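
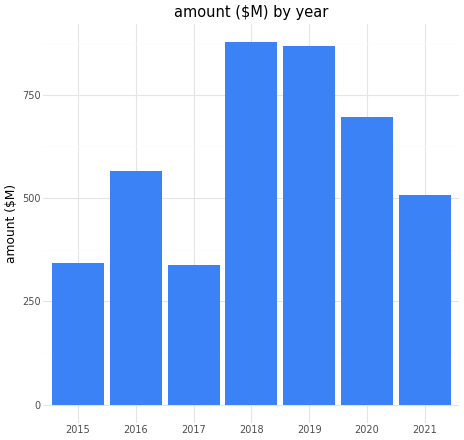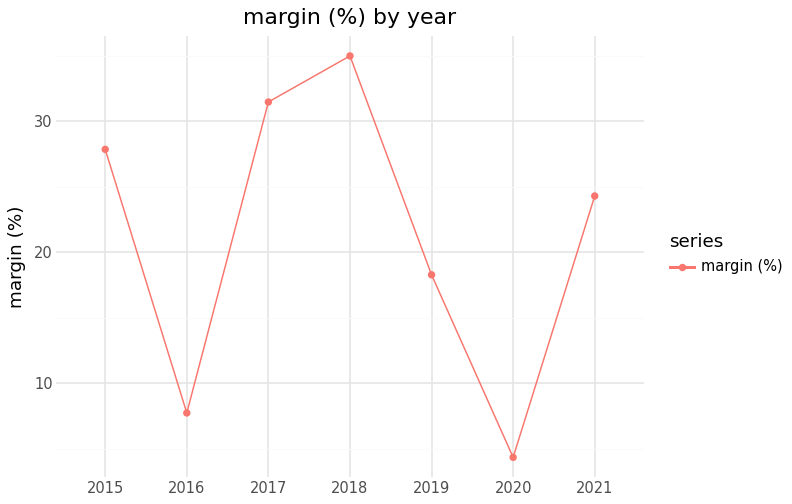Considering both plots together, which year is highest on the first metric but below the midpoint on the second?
Chart 2 median margin (%) ≈ 25; below-median years: 2016, 2019, 2020. Among those, 2019 has the highest amount ($M) (≈ 900).

2019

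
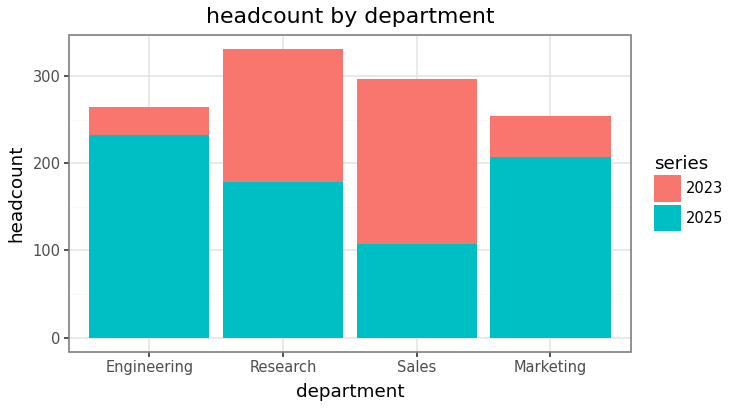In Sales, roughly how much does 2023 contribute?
≈ 200

2023 top ≈ 300, bottom ≈ 100; segment ≈ 200.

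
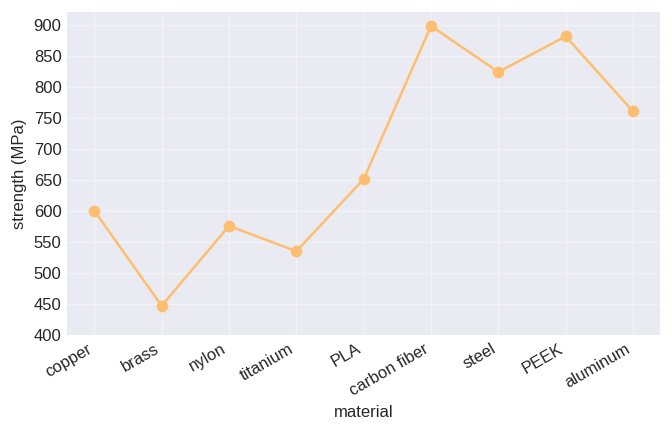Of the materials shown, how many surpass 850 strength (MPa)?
Above 850: carbon fiber, PEEK.

2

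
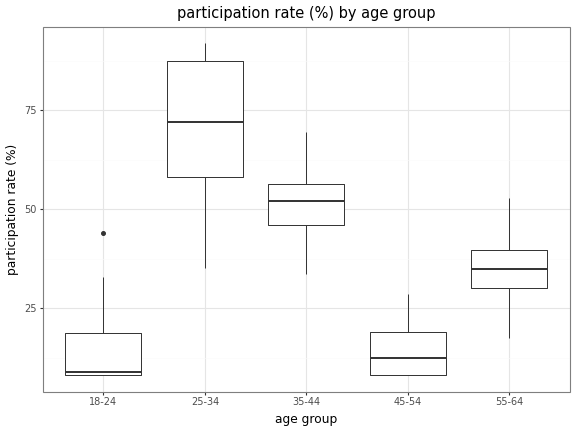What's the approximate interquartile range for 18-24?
Q3 ≈ 20, Q1 ≈ 10; IQR ≈ 10.

≈ 10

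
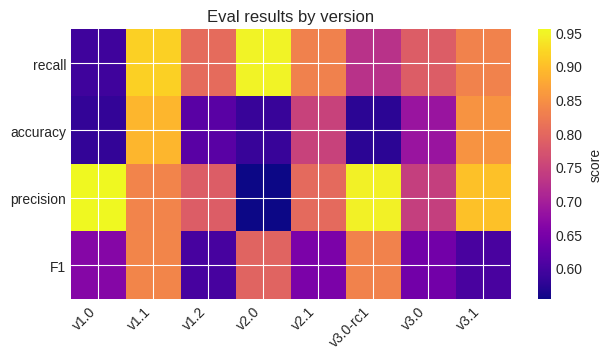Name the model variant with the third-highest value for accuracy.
Top 4 for accuracy: v1.1 ≈ 0.90, v3.1 ≈ 0.85, v2.1 ≈ 0.75, v3.0 ≈ 0.70.

v2.1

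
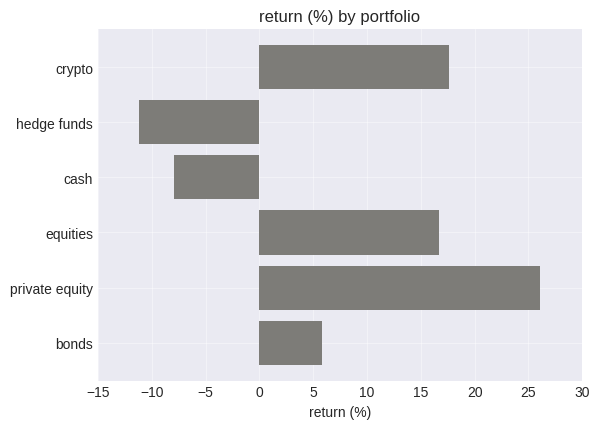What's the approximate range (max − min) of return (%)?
≈ 35

Max private equity ≈ 25, min hedge funds ≈ -10; range ≈ 35.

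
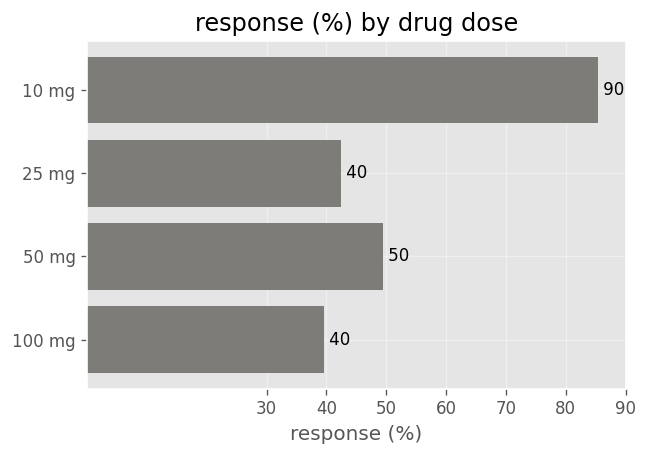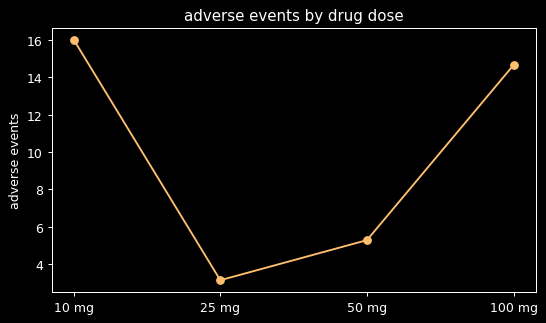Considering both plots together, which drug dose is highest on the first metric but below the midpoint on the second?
50 mg

Chart 2 median adverse events ≈ 10; below-median drug doses: 25 mg, 50 mg. Among those, 50 mg has the highest response (%) (≈ 50).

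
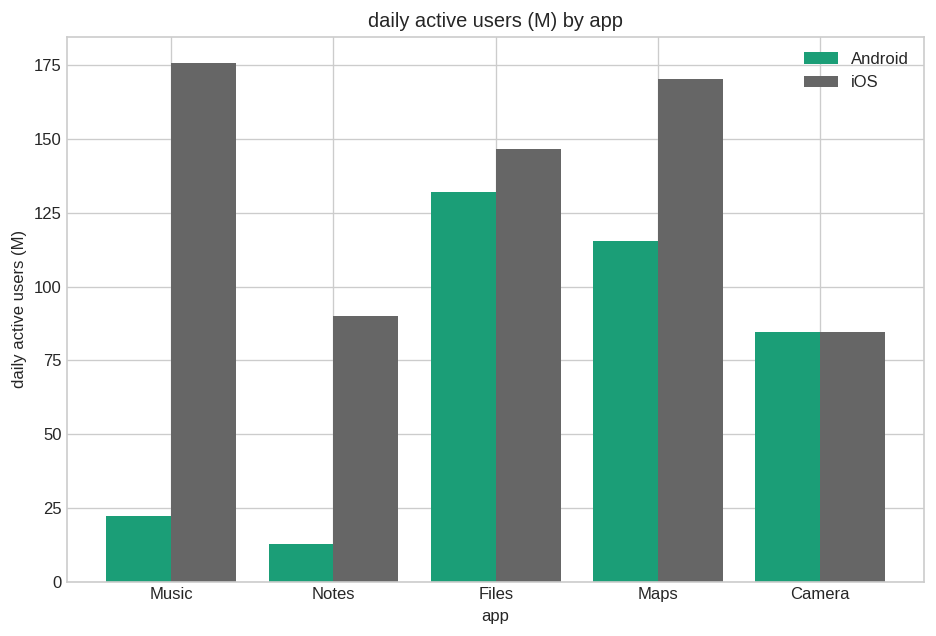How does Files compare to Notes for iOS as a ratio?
≈ 1.4×

Files ≈ 140, Notes ≈ 100; 140/100 ≈ 1.4.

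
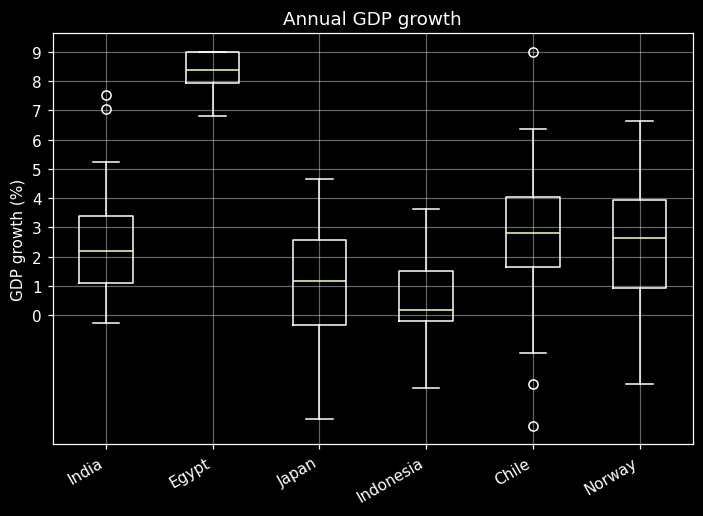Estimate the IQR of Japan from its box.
Q3 ≈ 3, Q1 ≈ 0; IQR ≈ 3.

≈ 3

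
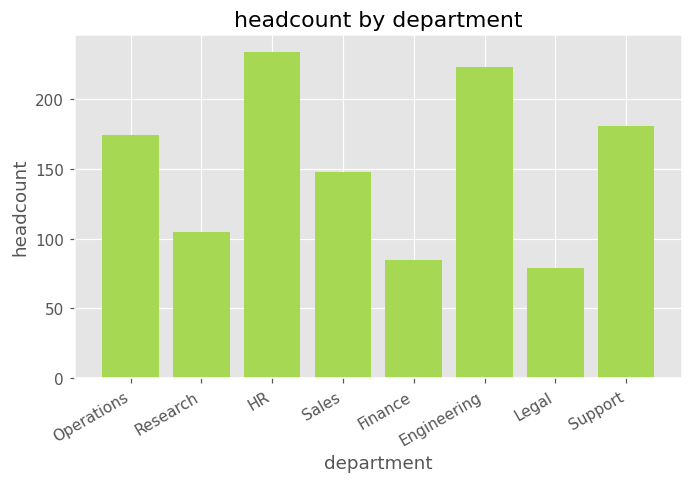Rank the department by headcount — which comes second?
Engineering

Top 3: HR ≈ 240, Engineering ≈ 220, Support ≈ 180.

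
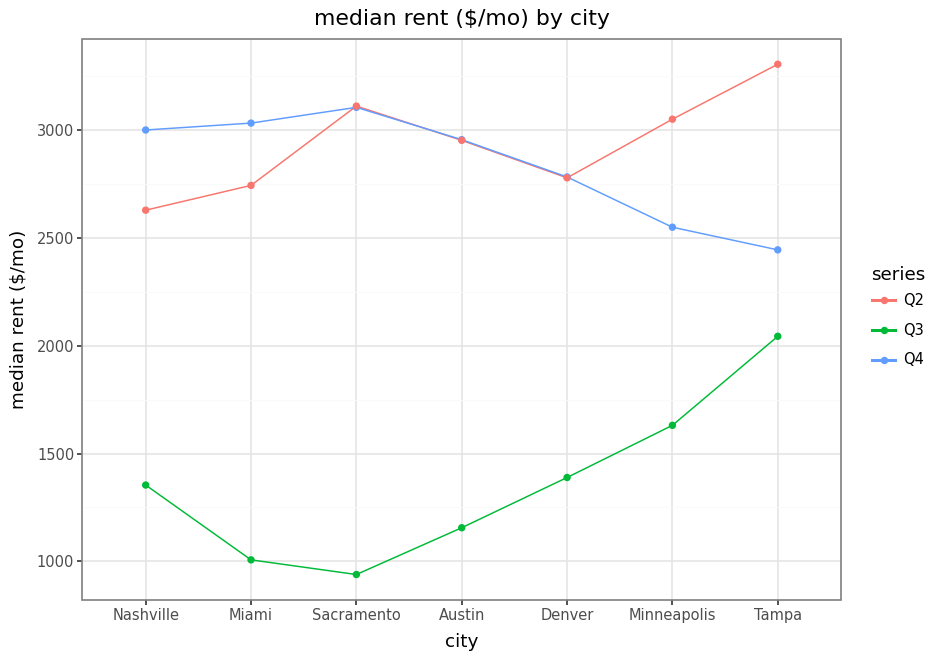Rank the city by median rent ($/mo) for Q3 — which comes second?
Top 3 for Q3: Tampa ≈ 2000, Minneapolis ≈ 1600, Denver ≈ 1400.

Minneapolis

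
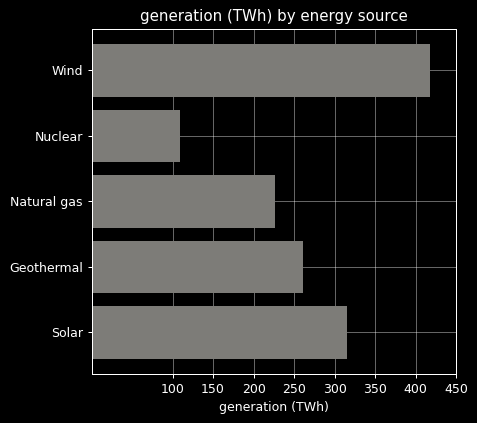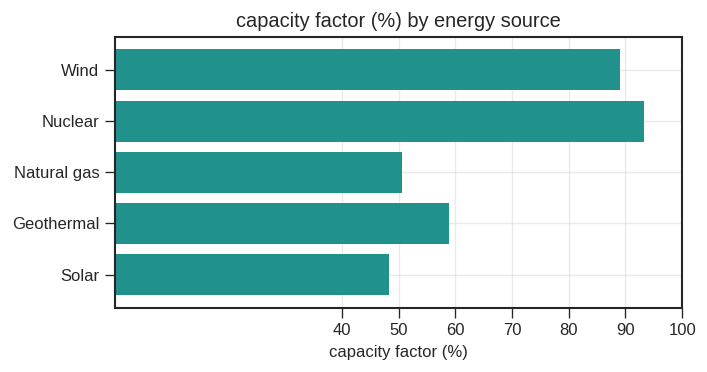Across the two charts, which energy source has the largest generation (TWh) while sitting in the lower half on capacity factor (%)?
Solar

Chart 2 median capacity factor (%) ≈ 60; below-median energy sources: Natural gas, Solar. Among those, Solar has the highest generation (TWh) (≈ 300).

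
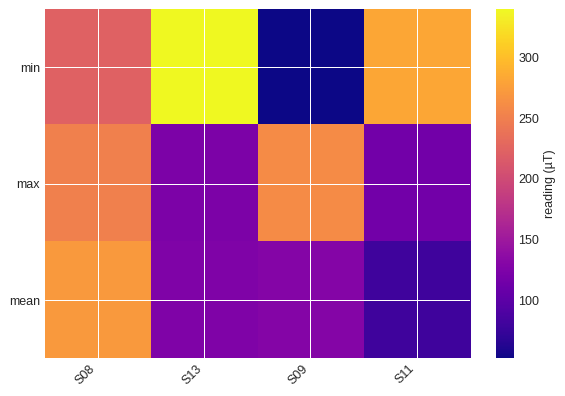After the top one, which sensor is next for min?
S11

Top 3 for min: S13 ≈ 350, S11 ≈ 275, S08 ≈ 225.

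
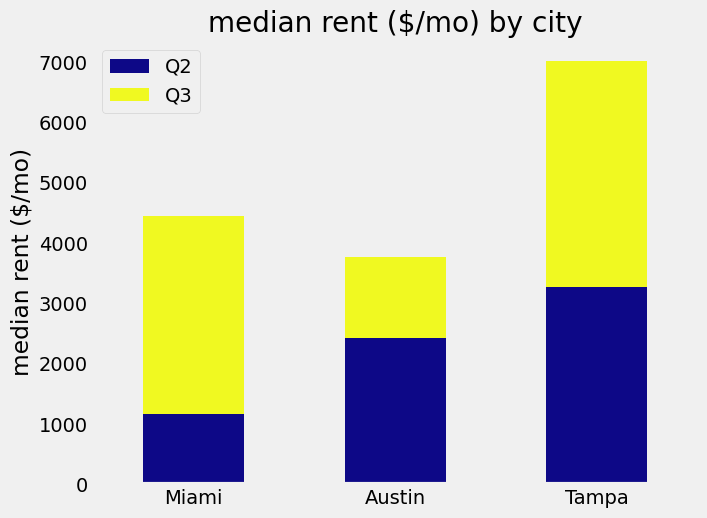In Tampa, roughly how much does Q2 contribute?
Q2 top ≈ 3000, bottom ≈ 0; segment ≈ 3000.

≈ 3000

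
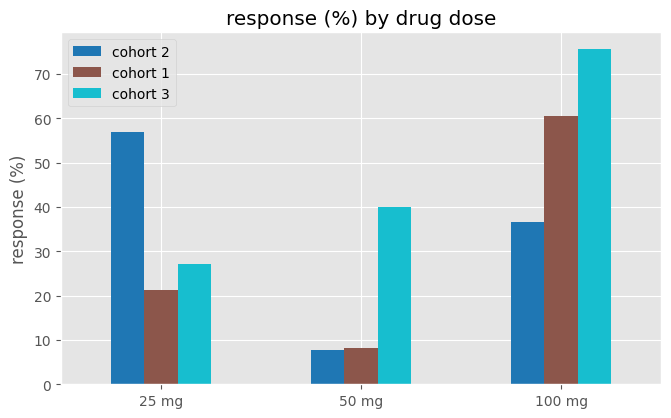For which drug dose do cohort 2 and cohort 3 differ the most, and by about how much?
100 mg, ≈ 40 %

100 mg: cohort 2 ≈ 40, cohort 3 ≈ 80 → gap ≈ 40. Next-largest (50 mg) is only ≈ 30.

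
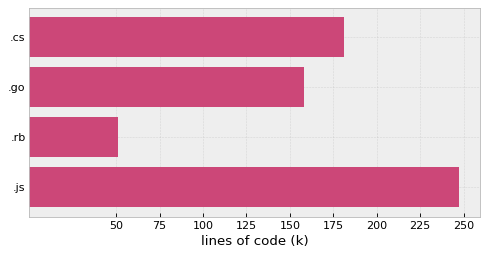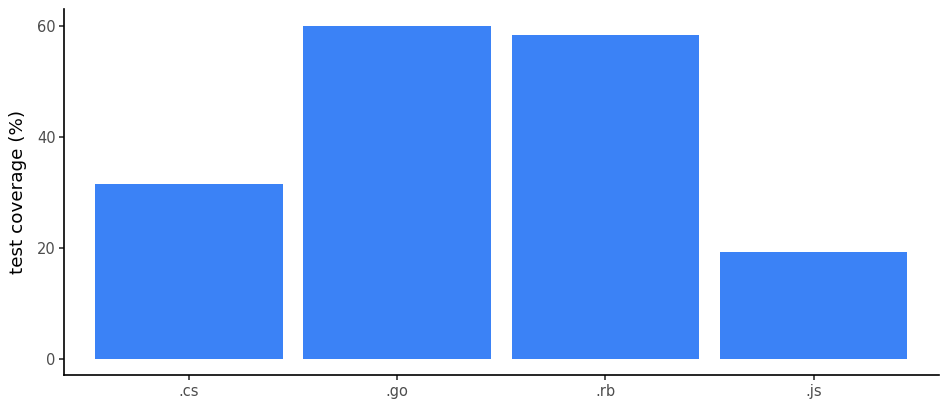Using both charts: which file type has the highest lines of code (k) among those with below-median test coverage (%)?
.js

Chart 2 median test coverage (%) ≈ 40; below-median file types: .cs, .js. Among those, .js has the highest lines of code (k) (≈ 250).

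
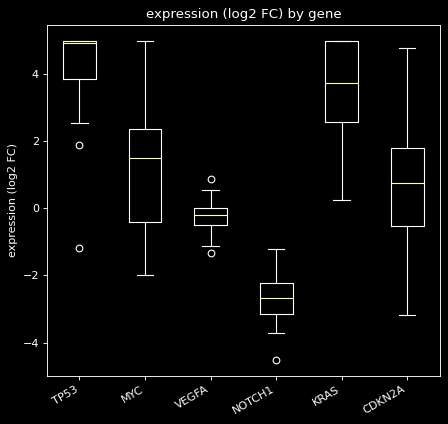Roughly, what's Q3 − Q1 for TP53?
Q3 ≈ 5, Q1 ≈ 4; IQR ≈ 1.

≈ 1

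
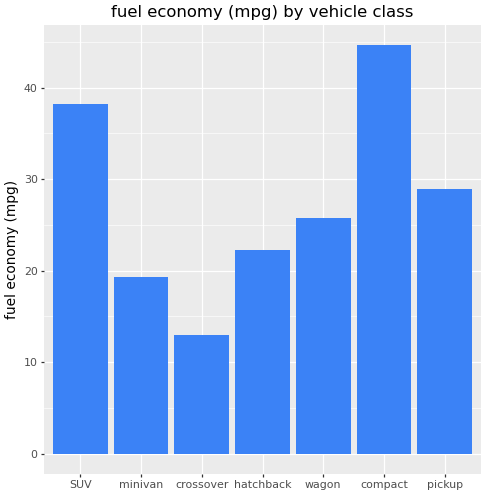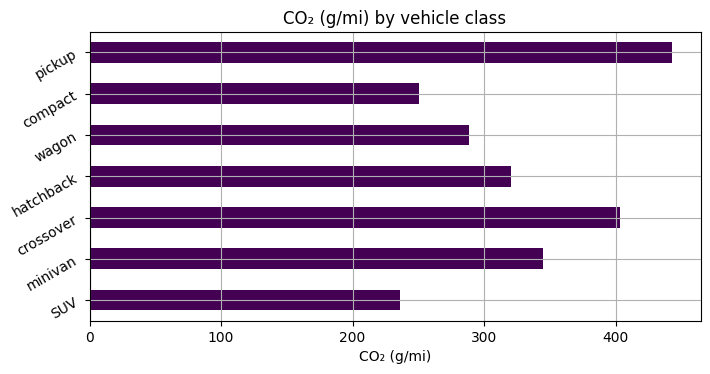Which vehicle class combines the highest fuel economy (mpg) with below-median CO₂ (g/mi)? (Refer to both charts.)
compact

Chart 2 median CO₂ (g/mi) ≈ 300; below-median vehicle classes: SUV, wagon, compact. Among those, compact has the highest fuel economy (mpg) (≈ 45).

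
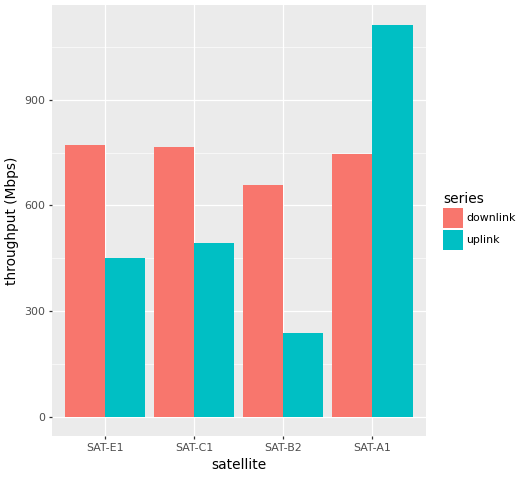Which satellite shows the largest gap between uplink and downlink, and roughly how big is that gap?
SAT-B2: uplink ≈ 200, downlink ≈ 700 → gap ≈ 500. Next-largest (SAT-A1) is only ≈ 400.

SAT-B2, ≈ 500 Mbps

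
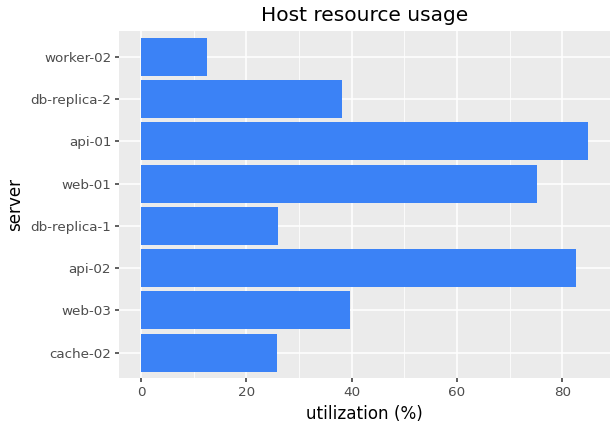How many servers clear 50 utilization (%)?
3

Above 50: api-02, web-01, api-01.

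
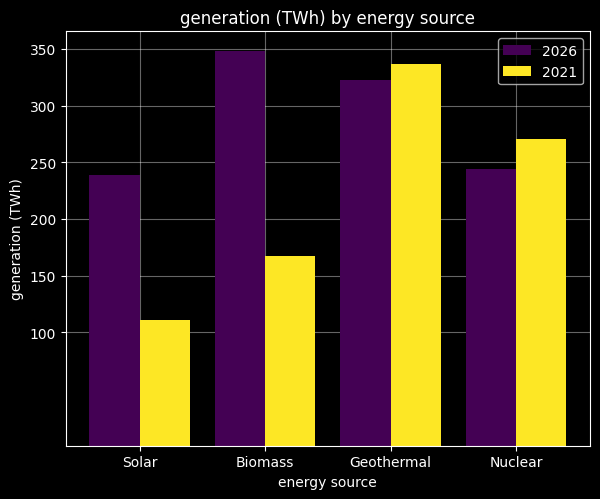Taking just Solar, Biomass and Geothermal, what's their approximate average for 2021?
(100 + 150 + 350) / 3 ≈ 200.

≈ 200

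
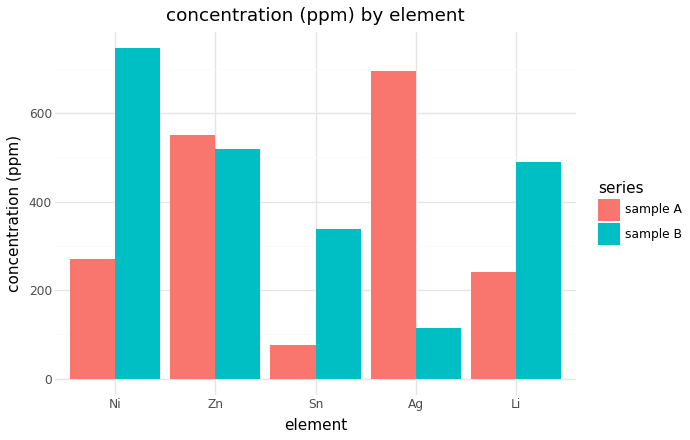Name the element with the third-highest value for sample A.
Ni

Top 4 for sample A: Ag ≈ 700, Zn ≈ 600, Ni ≈ 300, Li ≈ 200.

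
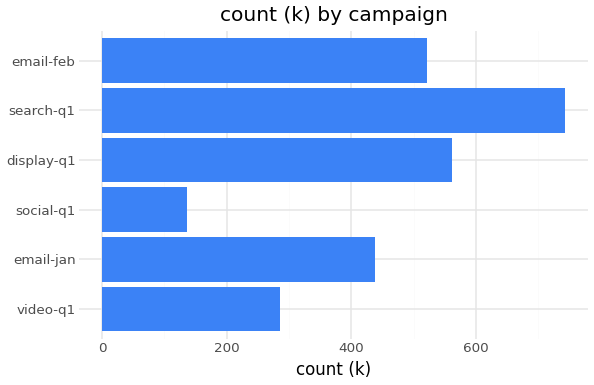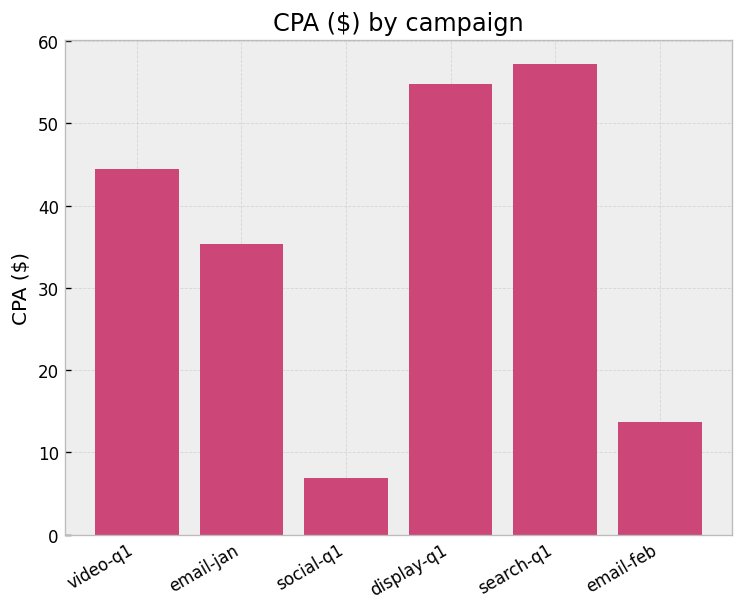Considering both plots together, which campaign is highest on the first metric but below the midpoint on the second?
Chart 2 median CPA ($) ≈ 40; below-median campaigns: email-jan, social-q1, email-feb. Among those, email-feb has the highest count (k) (≈ 500).

email-feb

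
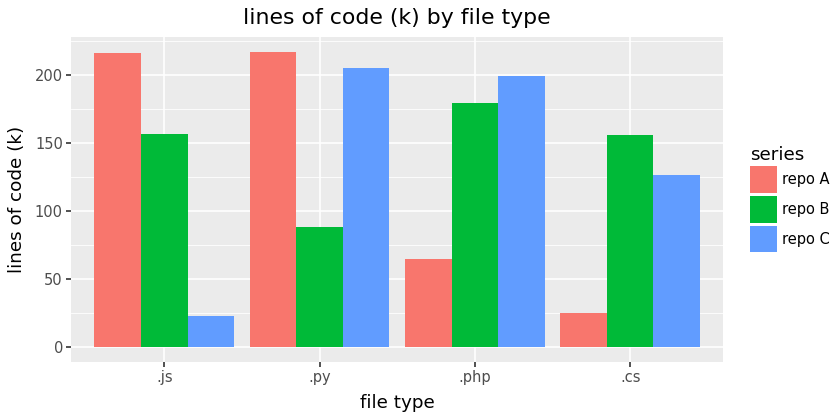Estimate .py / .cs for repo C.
.py ≈ 200, .cs ≈ 120; 200/120 ≈ 1.67.

≈ 1.67×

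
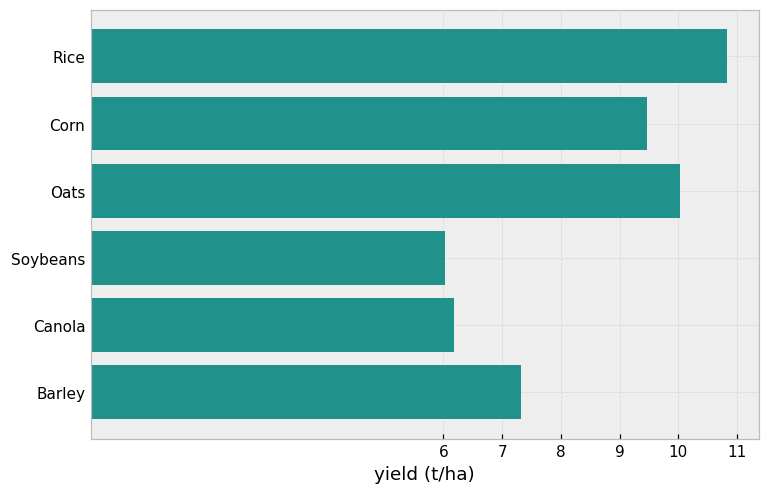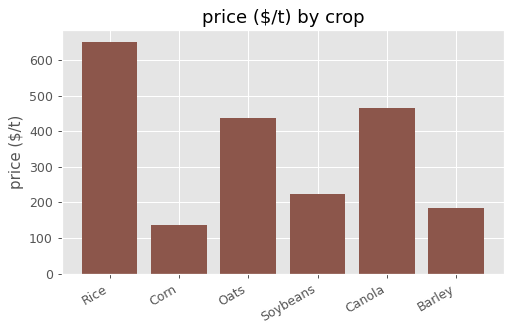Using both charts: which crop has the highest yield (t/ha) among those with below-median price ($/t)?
Corn

Chart 2 median price ($/t) ≈ 300; below-median crops: Corn, Soybeans, Barley. Among those, Corn has the highest yield (t/ha) (≈ 9).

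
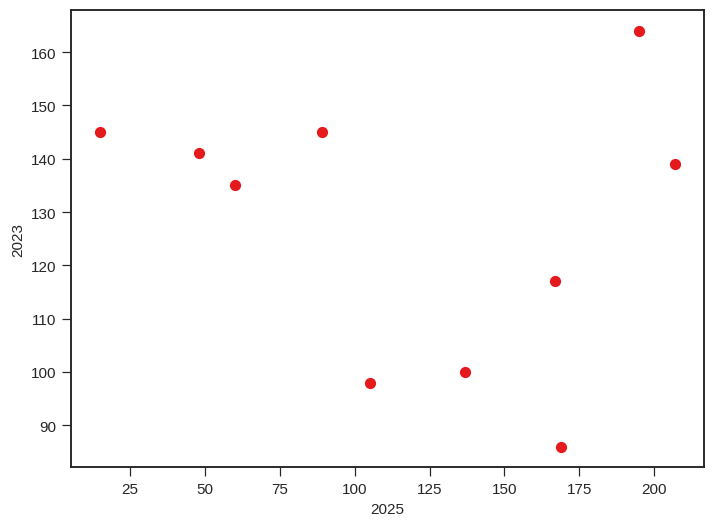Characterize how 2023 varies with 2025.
Points are roughly uncorrelated; weak (|r| ≈ 0.2).

no clear correlation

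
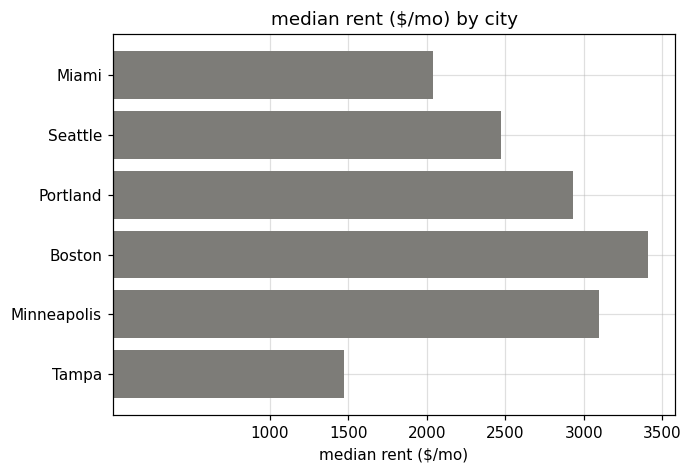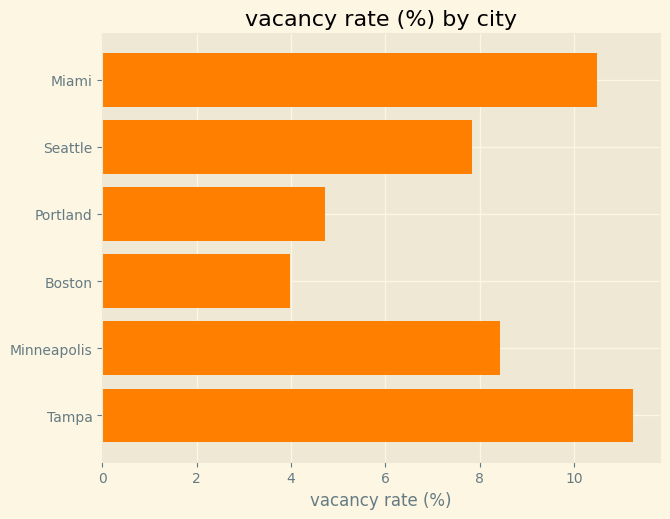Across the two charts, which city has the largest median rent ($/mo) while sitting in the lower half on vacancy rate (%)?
Boston

Chart 2 median vacancy rate (%) ≈ 8; below-median cities: Seattle, Portland, Boston. Among those, Boston has the highest median rent ($/mo) (≈ 3500).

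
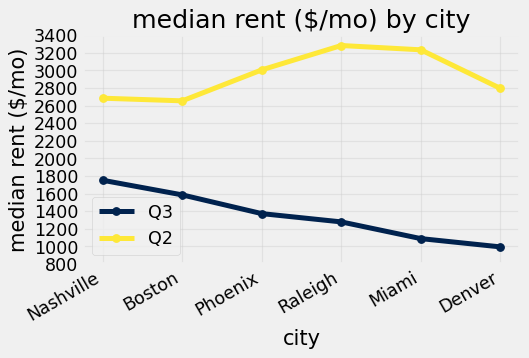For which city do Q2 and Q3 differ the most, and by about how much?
Miami, ≈ 2200 $/mo

Miami: Q2 ≈ 3200, Q3 ≈ 1000 → gap ≈ 2200. Next-largest (Raleigh) is only ≈ 2000.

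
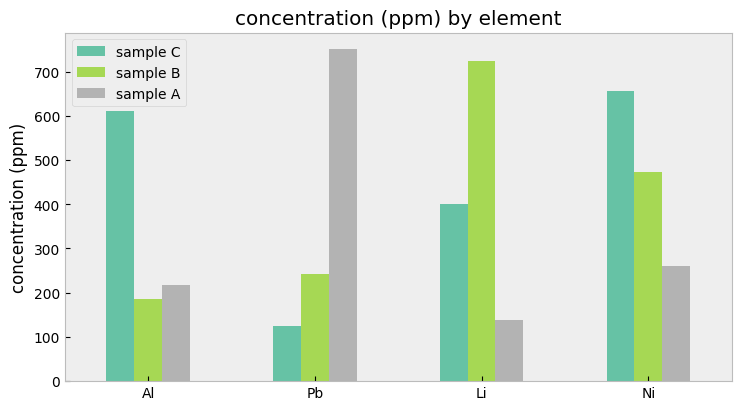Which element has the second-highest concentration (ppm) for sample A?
Top 3 for sample A: Pb ≈ 800, Ni ≈ 300, Al ≈ 200.

Ni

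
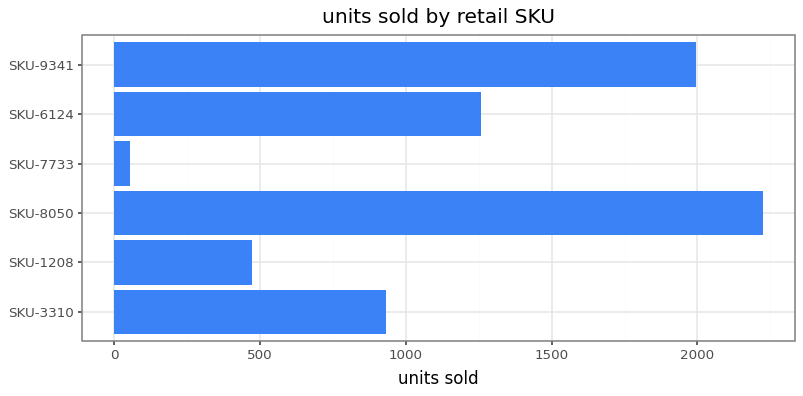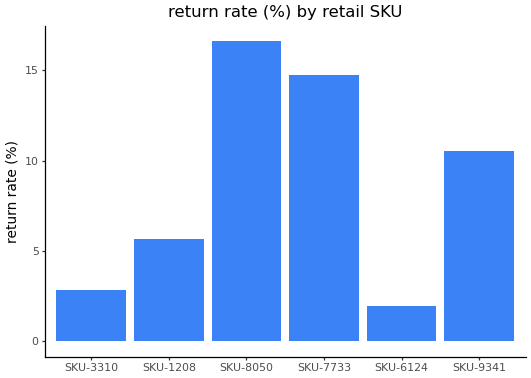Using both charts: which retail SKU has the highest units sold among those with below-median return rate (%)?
Chart 2 median return rate (%) ≈ 8; below-median retail SKUs: SKU-3310, SKU-1208, SKU-6124. Among those, SKU-6124 has the highest units sold (≈ 1500).

SKU-6124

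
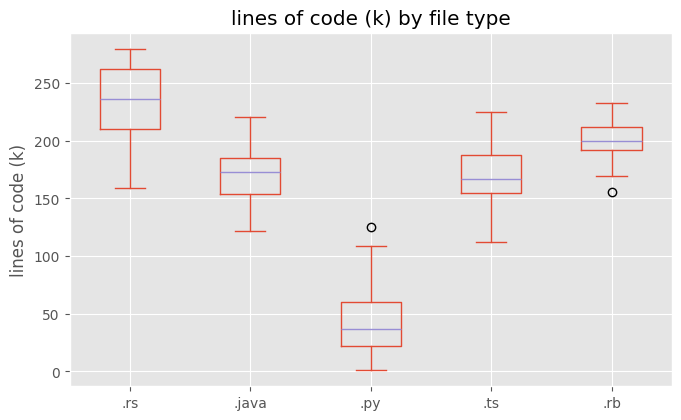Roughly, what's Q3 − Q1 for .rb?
Q3 ≈ 220, Q1 ≈ 200; IQR ≈ 20.

≈ 20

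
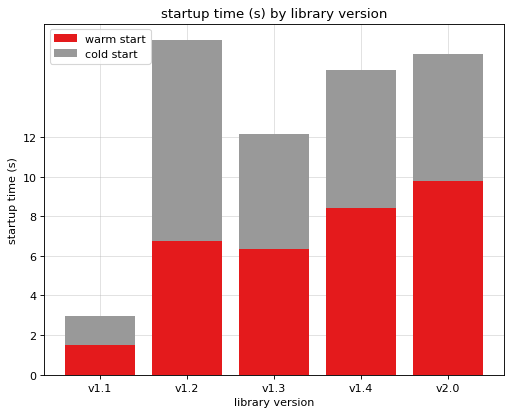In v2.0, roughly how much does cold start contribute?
cold start top ≈ 16, bottom ≈ 10; segment ≈ 6.

≈ 6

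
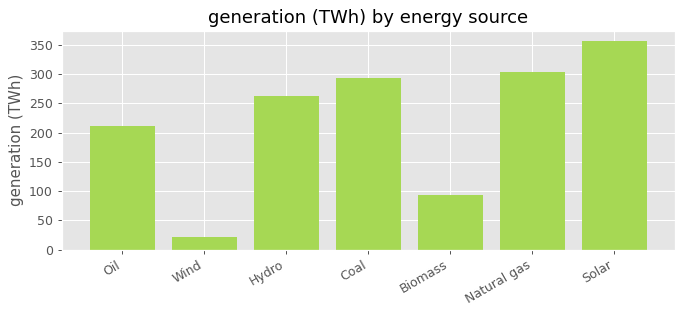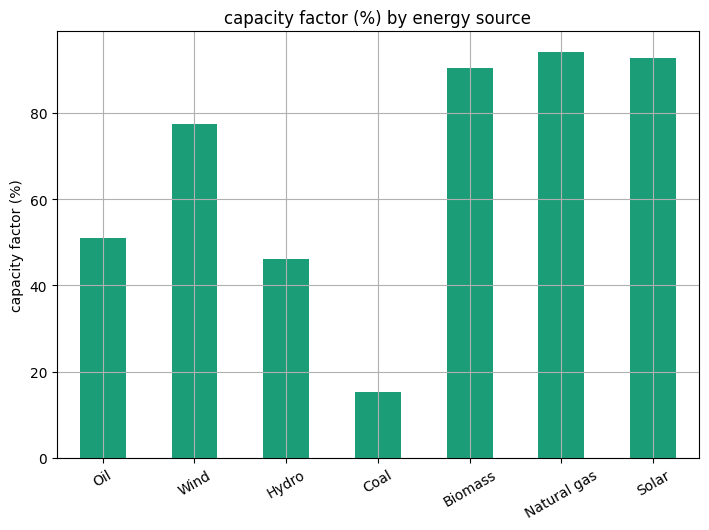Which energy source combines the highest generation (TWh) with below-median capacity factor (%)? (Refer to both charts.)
Coal

Chart 2 median capacity factor (%) ≈ 80; below-median energy sources: Oil, Hydro, Coal. Among those, Coal has the highest generation (TWh) (≈ 300).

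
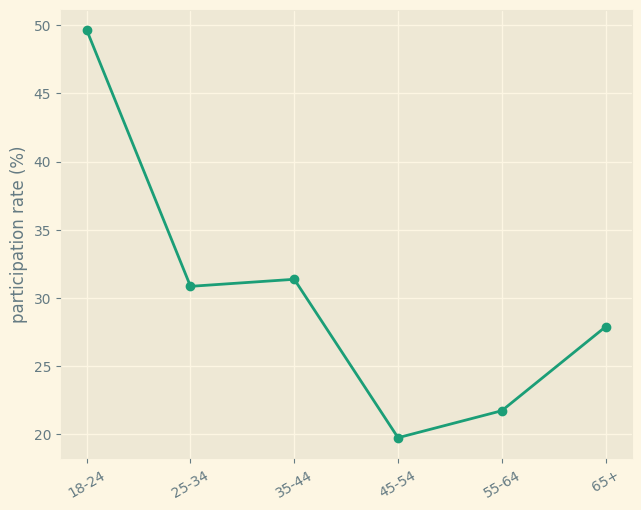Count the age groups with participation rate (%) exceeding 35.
Above 35: 18-24.

1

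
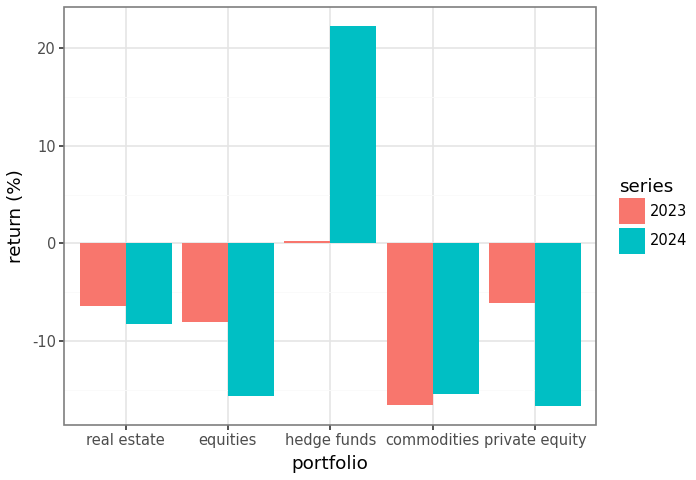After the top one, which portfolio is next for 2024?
real estate

Top 3 for 2024: hedge funds ≈ 20, real estate ≈ -10, commodities ≈ -15.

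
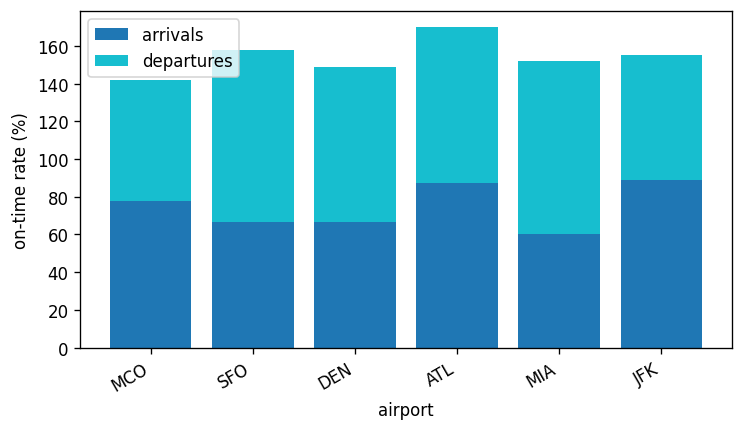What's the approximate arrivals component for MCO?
≈ 80

arrivals top ≈ 80, bottom ≈ 0; segment ≈ 80.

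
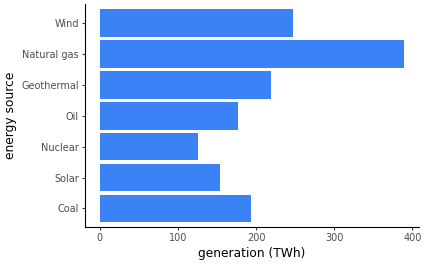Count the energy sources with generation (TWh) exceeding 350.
1

Above 350: Natural gas.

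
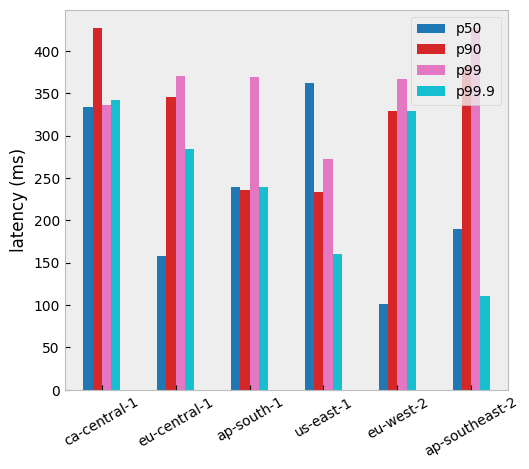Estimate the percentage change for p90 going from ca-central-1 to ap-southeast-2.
ca-central-1 ≈ 450, ap-southeast-2 ≈ 400; (400 − 450) / 450 ≈ -11.1%.

≈ -11.1%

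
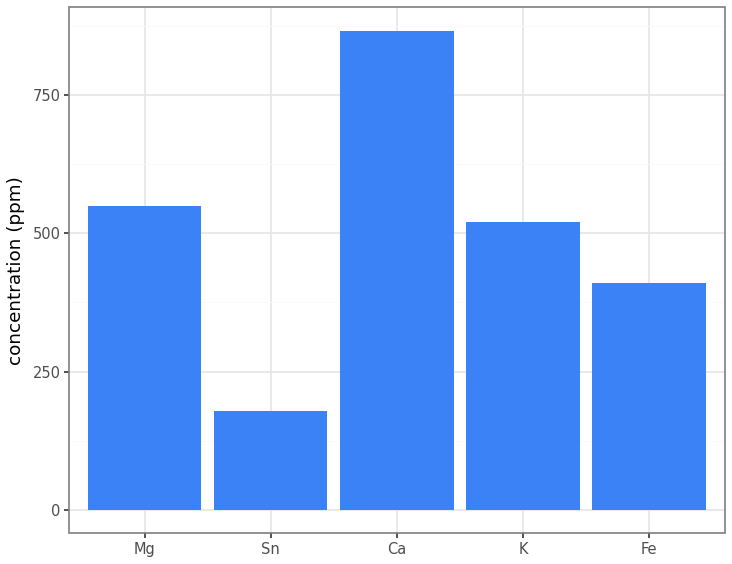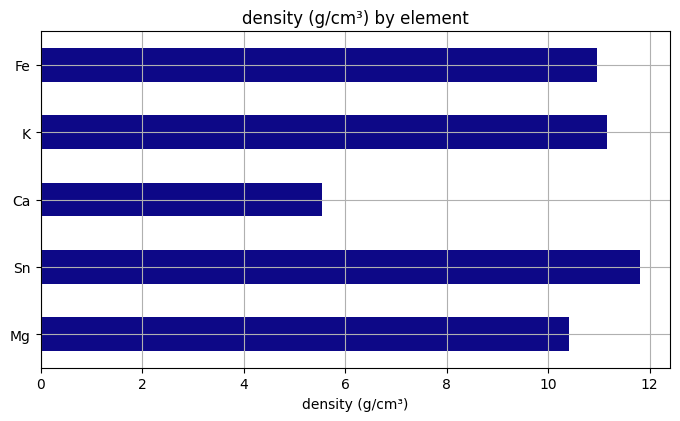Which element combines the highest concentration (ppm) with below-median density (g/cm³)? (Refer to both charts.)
Ca

Chart 2 median density (g/cm³) ≈ 10; below-median elements: Mg, Ca. Among those, Ca has the highest concentration (ppm) (≈ 900).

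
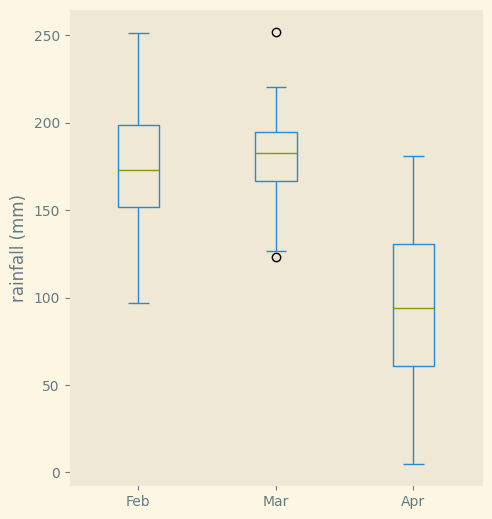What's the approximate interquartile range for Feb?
Q3 ≈ 200, Q1 ≈ 150; IQR ≈ 50.

≈ 50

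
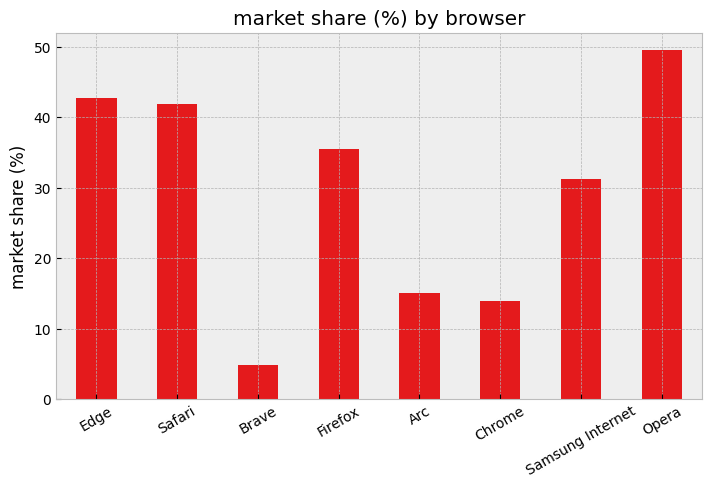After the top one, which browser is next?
Edge

Top 3: Opera ≈ 50, Edge ≈ 45, Safari ≈ 40.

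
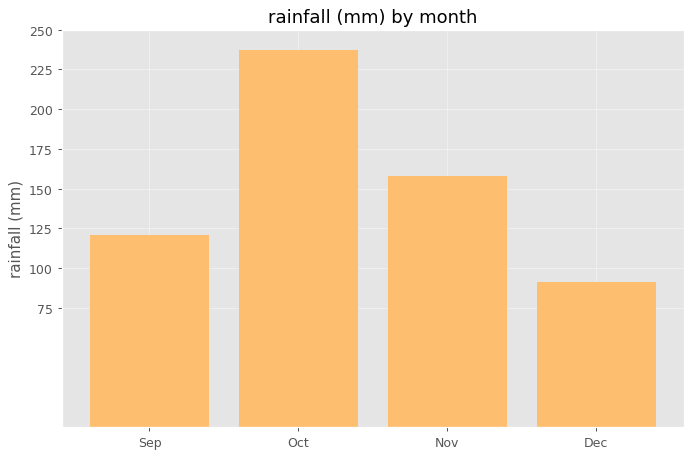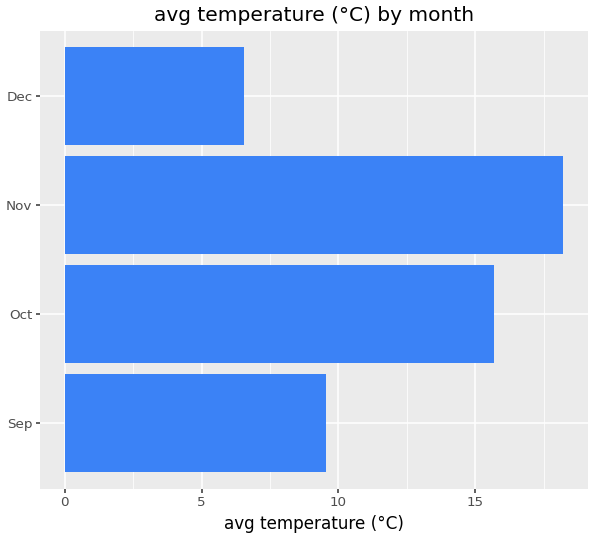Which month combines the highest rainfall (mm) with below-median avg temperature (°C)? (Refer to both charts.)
Chart 2 median avg temperature (°C) ≈ 12; below-median months: Sep, Dec. Among those, Sep has the highest rainfall (mm) (≈ 125).

Sep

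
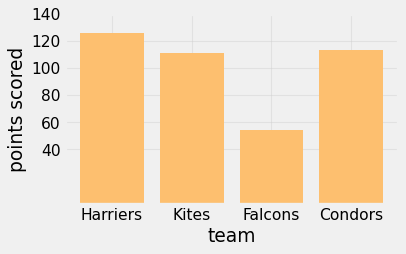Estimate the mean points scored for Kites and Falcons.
≈ 90

(120 + 60) / 2 ≈ 90.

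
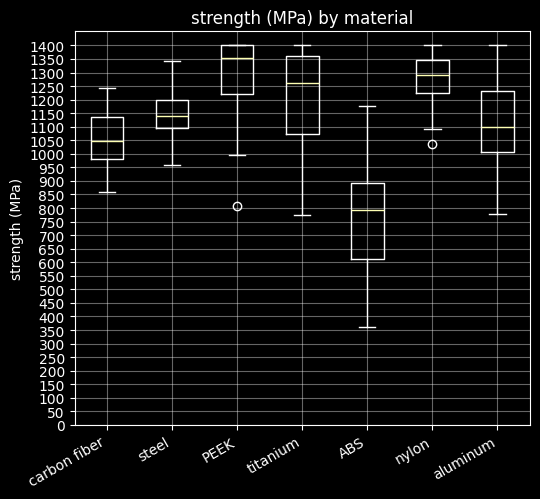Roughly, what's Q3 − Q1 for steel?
≈ 100

Q3 ≈ 1200, Q1 ≈ 1100; IQR ≈ 100.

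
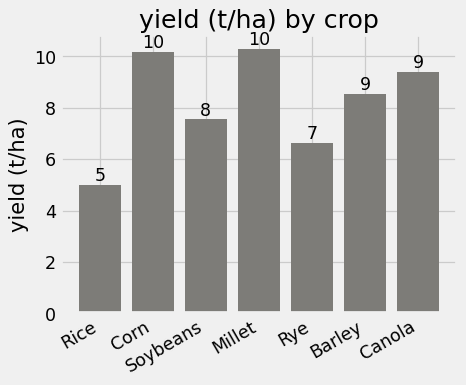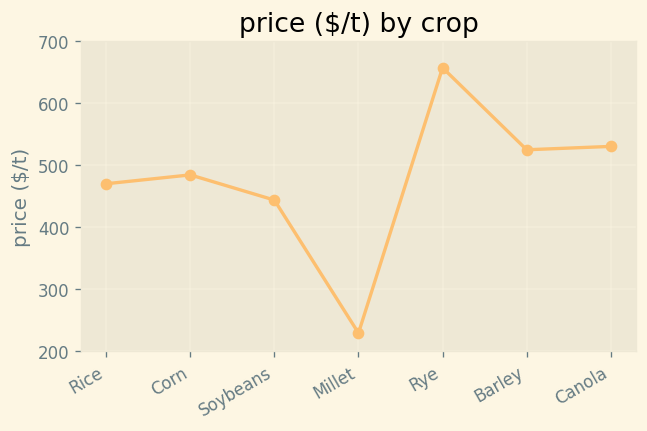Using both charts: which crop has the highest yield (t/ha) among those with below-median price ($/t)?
Chart 2 median price ($/t) ≈ 500; below-median crops: Rice, Soybeans, Millet. Among those, Millet has the highest yield (t/ha) (≈ 10).

Millet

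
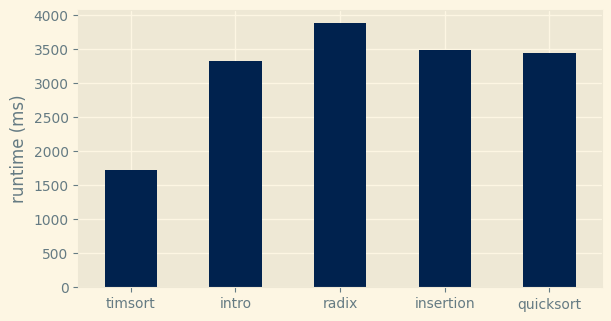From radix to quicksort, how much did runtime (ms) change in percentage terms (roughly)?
≈ -12.5%

radix ≈ 4000, quicksort ≈ 3500; (3500 − 4000) / 4000 ≈ -12.5%.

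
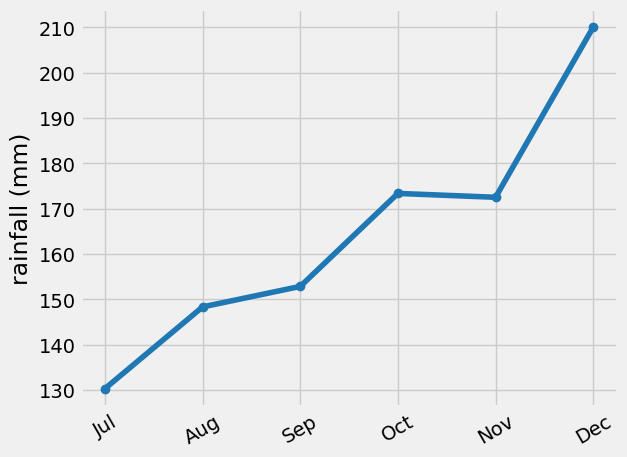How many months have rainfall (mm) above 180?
Above 180: Dec.

1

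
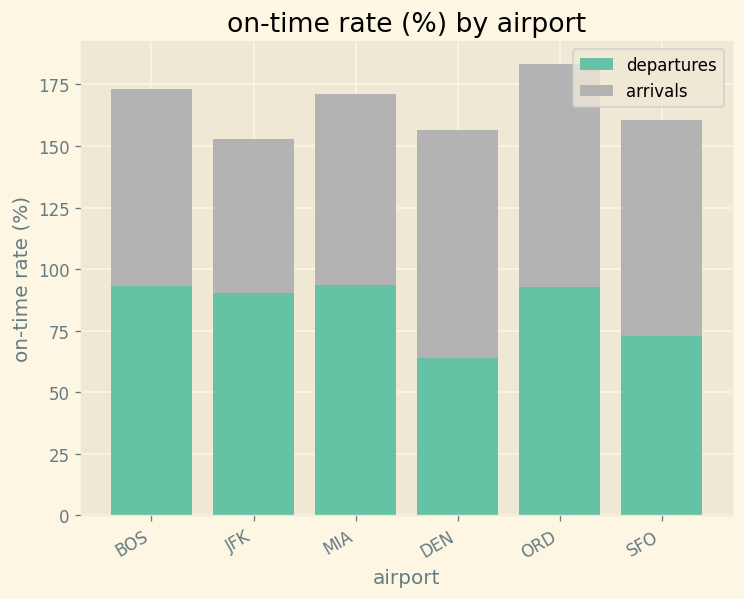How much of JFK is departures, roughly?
≈ 100

departures top ≈ 100, bottom ≈ 0; segment ≈ 100.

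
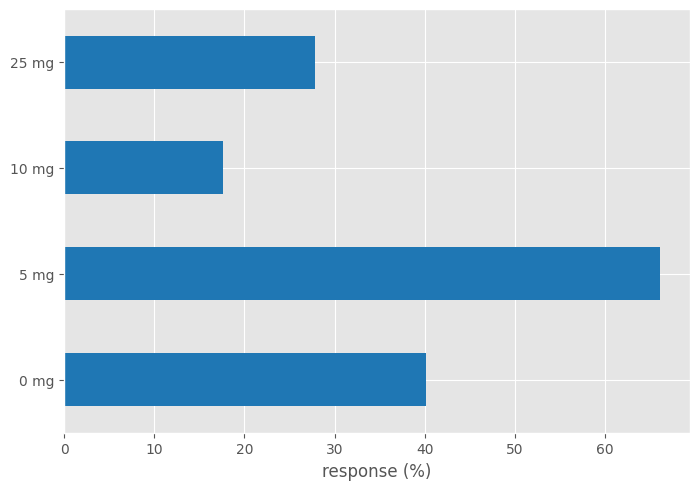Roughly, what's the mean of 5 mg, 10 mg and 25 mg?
(70 + 20 + 30) / 3 ≈ 40.

≈ 40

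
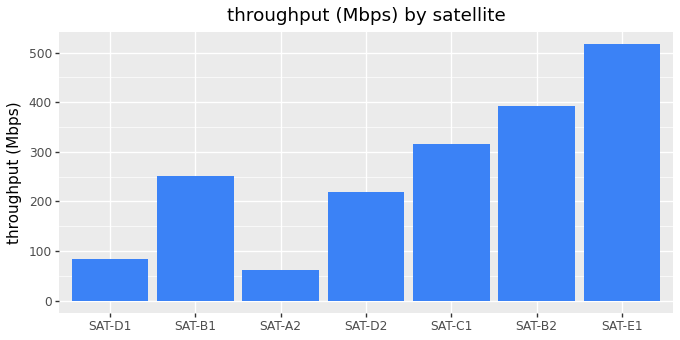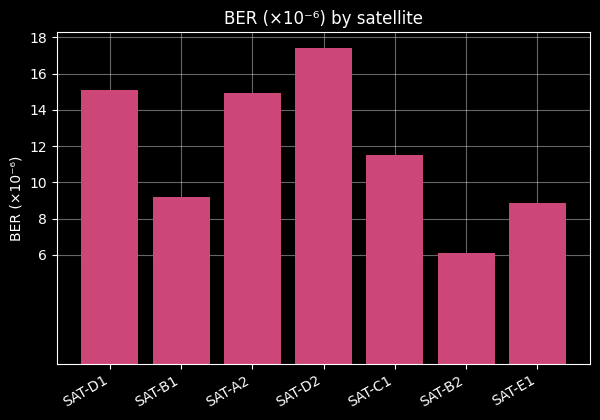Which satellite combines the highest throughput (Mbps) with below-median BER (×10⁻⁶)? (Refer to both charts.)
SAT-E1

Chart 2 median BER (×10⁻⁶) ≈ 12; below-median satellites: SAT-B1, SAT-B2, SAT-E1. Among those, SAT-E1 has the highest throughput (Mbps) (≈ 500).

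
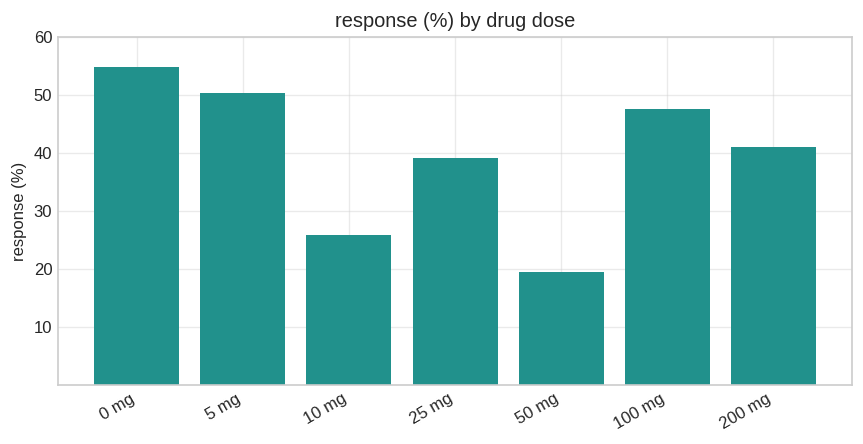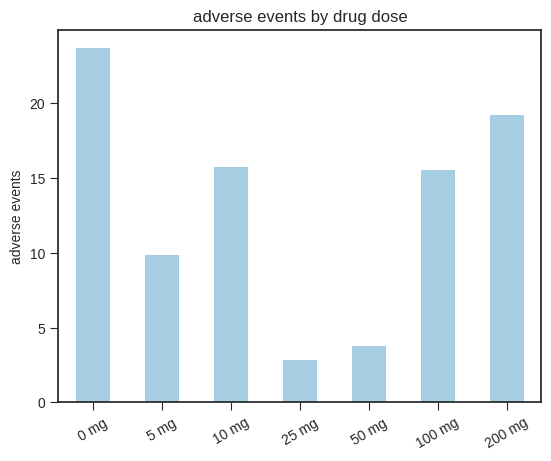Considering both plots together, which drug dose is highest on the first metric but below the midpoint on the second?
Chart 2 median adverse events ≈ 15; below-median drug doses: 5 mg, 25 mg, 50 mg. Among those, 5 mg has the highest response (%) (≈ 50).

5 mg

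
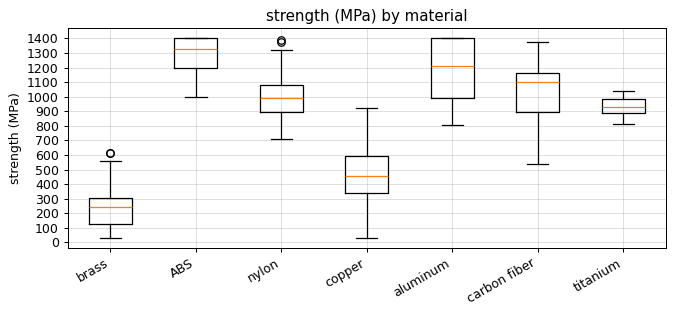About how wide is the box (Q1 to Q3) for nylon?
≈ 200

Q3 ≈ 1100, Q1 ≈ 900; IQR ≈ 200.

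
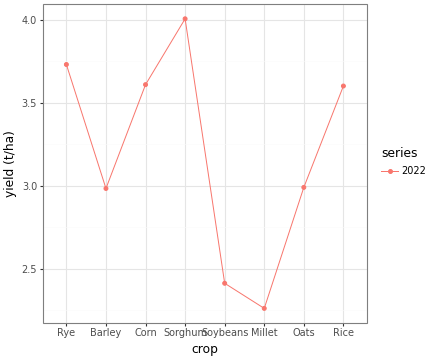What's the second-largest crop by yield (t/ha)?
Rye

Top 3: Sorghum ≈ 4.0, Rye ≈ 3.8, Corn ≈ 3.6.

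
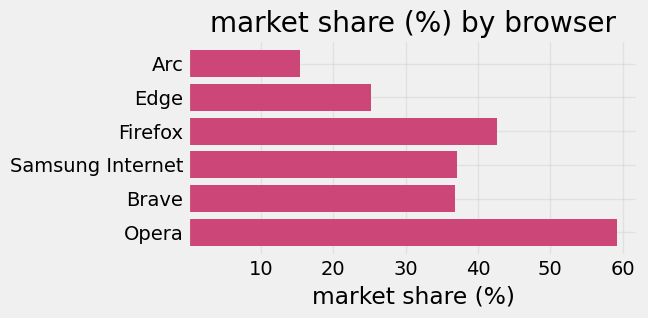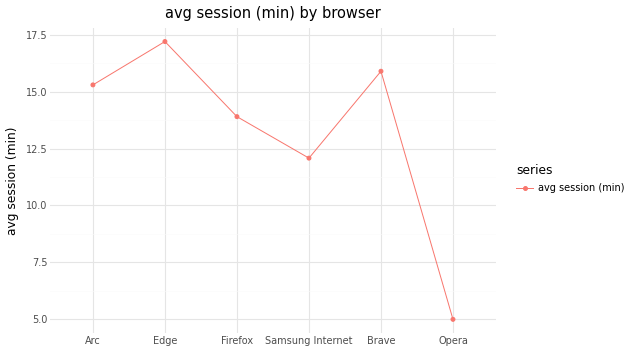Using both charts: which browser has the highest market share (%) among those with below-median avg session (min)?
Opera

Chart 2 median avg session (min) ≈ 14; below-median browsers: Firefox, Samsung Internet, Opera. Among those, Opera has the highest market share (%) (≈ 60).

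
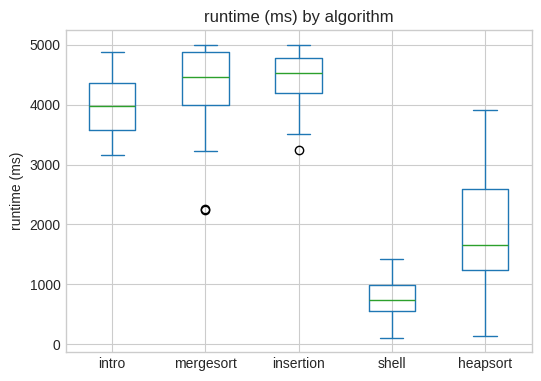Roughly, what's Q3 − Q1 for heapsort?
Q3 ≈ 2500, Q1 ≈ 1000; IQR ≈ 1500.

≈ 1500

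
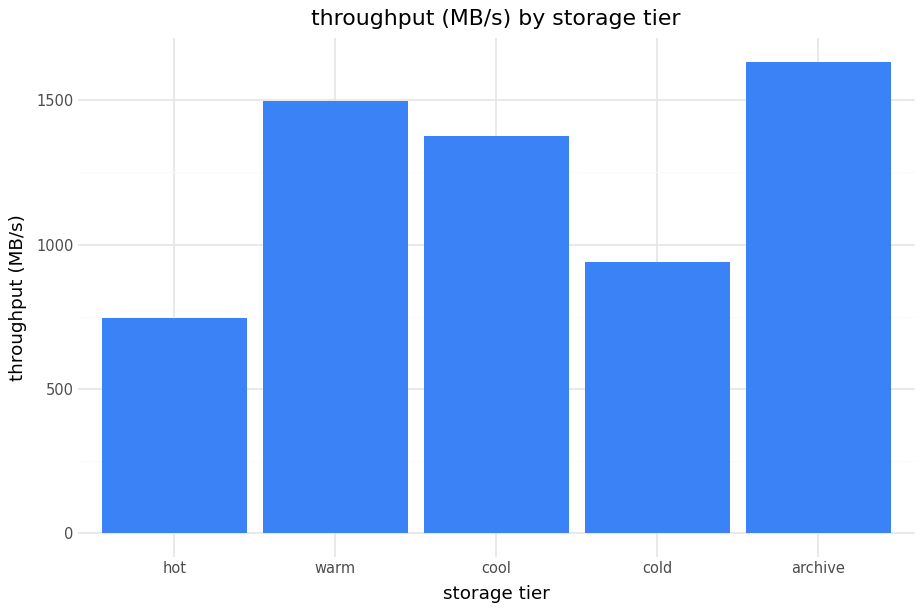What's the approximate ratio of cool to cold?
cool ≈ 1400, cold ≈ 1000; 1400/1000 ≈ 1.4.

≈ 1.4×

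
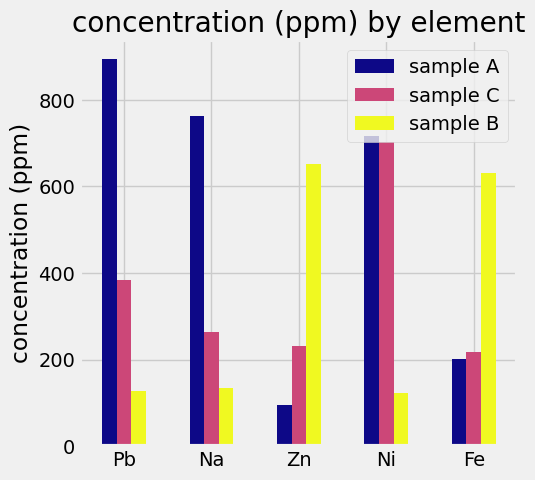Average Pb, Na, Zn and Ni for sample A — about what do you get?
(900 + 800 + 100 + 700) / 4 ≈ 625.

≈ 625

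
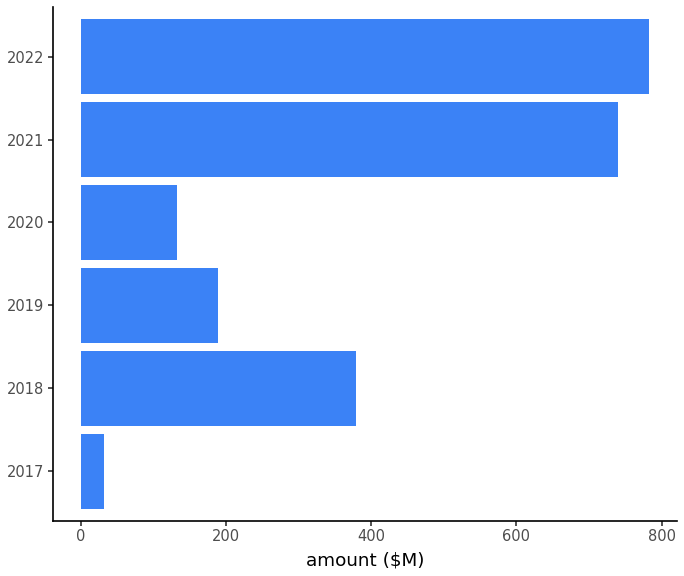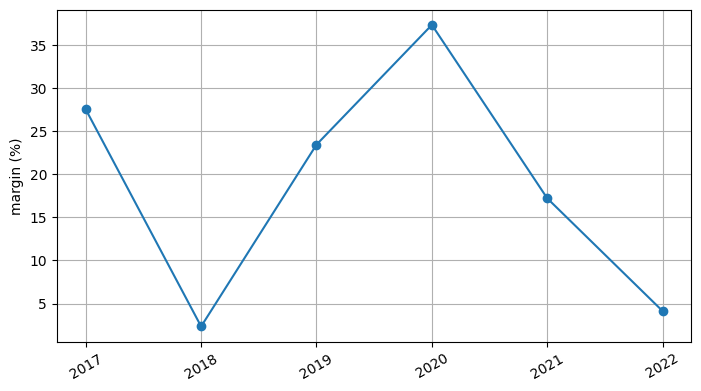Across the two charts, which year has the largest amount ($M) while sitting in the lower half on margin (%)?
Chart 2 median margin (%) ≈ 20; below-median years: 2018, 2021, 2022. Among those, 2022 has the highest amount ($M) (≈ 800).

2022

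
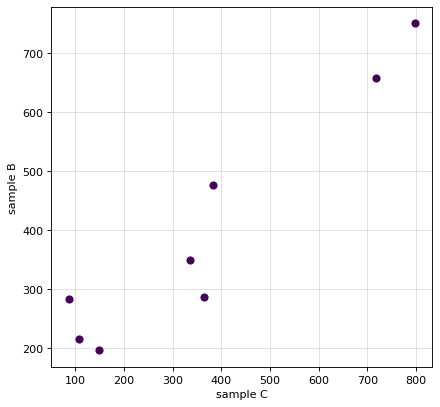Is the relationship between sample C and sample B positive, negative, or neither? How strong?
positive, strong

Points are positively correlated; strong (|r| ≈ 1.0).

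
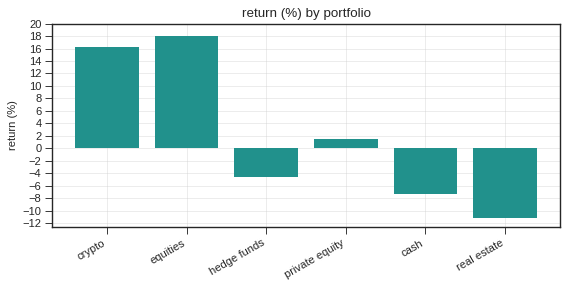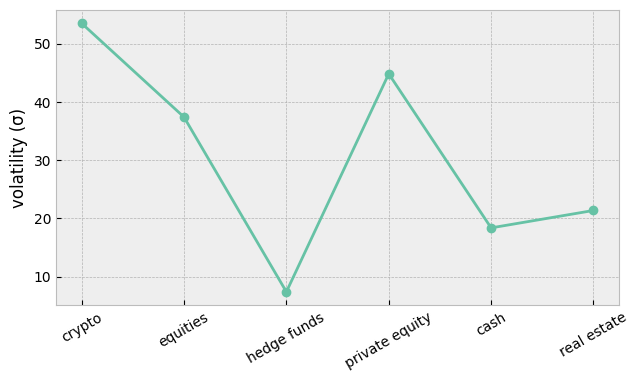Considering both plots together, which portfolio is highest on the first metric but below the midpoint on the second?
Chart 2 median volatility (σ) ≈ 30; below-median portfolios: hedge funds, cash, real estate. Among those, hedge funds has the highest return (%) (≈ -4).

hedge funds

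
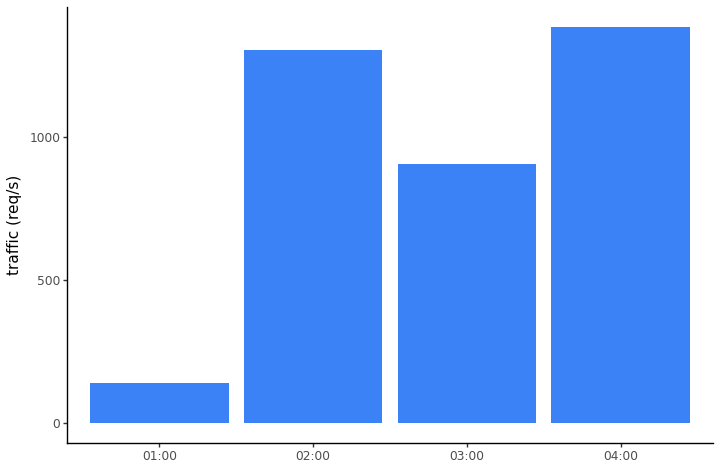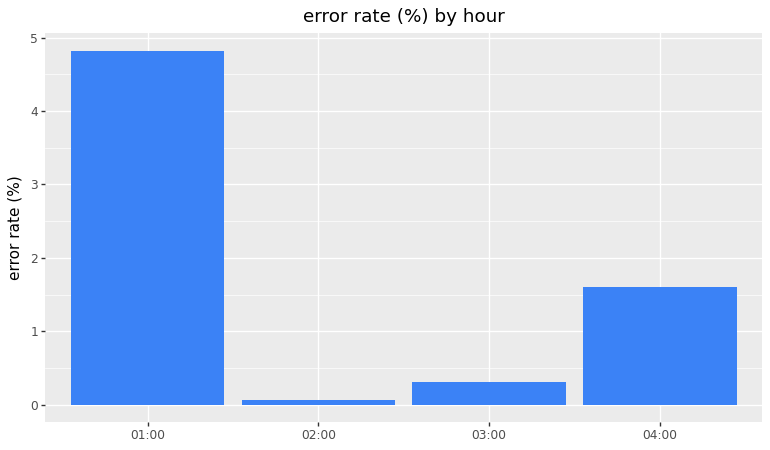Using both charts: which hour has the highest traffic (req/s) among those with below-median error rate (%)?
Chart 2 median error rate (%) ≈ 1; below-median hours: 02:00, 03:00. Among those, 02:00 has the highest traffic (req/s) (≈ 1400).

02:00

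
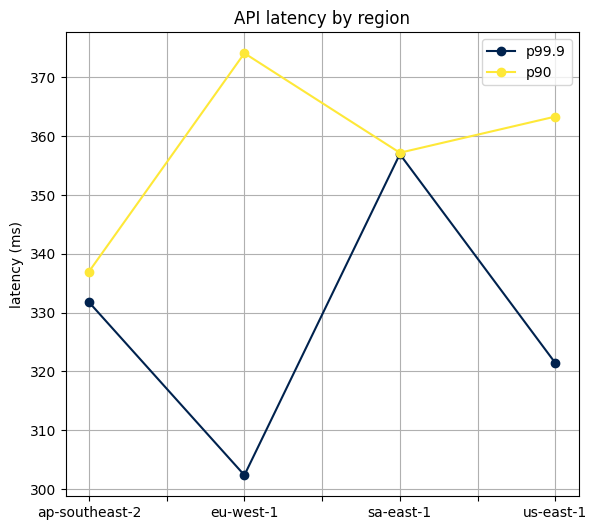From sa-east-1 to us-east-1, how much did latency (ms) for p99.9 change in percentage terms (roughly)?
sa-east-1 ≈ 360, us-east-1 ≈ 320; (320 − 360) / 360 ≈ -11.1%.

≈ -11.1%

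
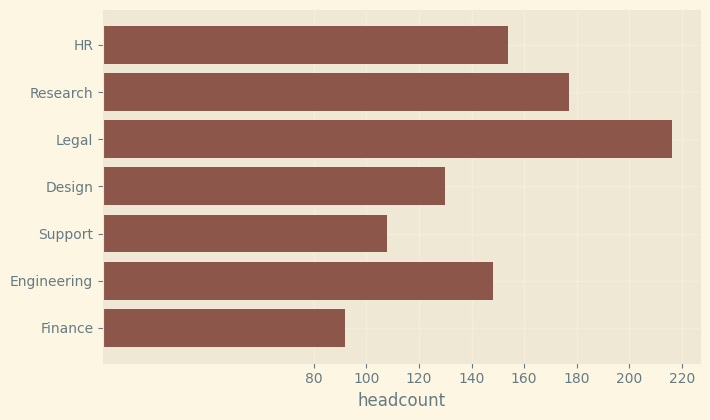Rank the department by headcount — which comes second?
Research

Top 3: Legal ≈ 220, Research ≈ 180, HR ≈ 160.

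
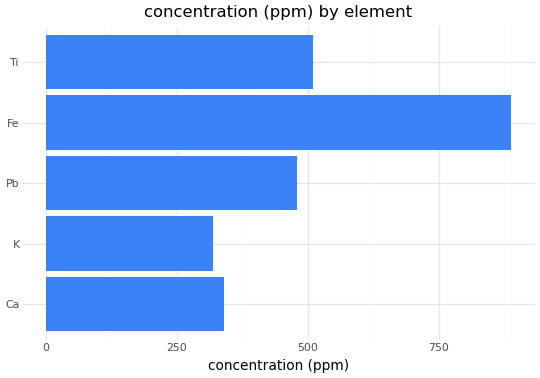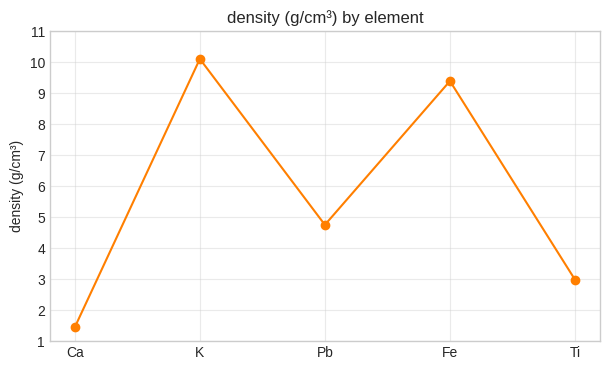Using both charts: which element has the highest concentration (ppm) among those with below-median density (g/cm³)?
Ti

Chart 2 median density (g/cm³) ≈ 5; below-median elements: Ca, Ti. Among those, Ti has the highest concentration (ppm) (≈ 500).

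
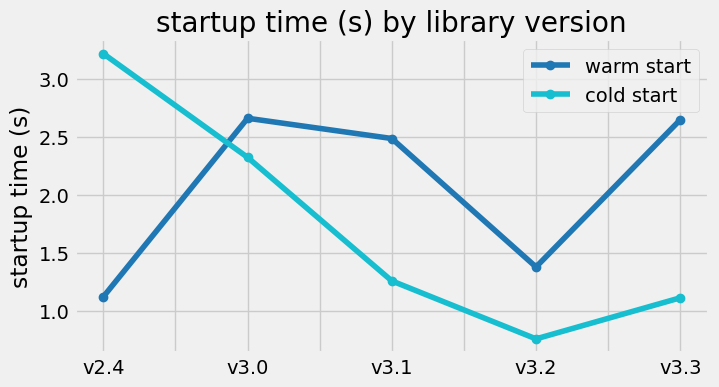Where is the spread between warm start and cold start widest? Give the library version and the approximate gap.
v2.4: warm start ≈ 1.0, cold start ≈ 3.0 → gap ≈ 2.0. Next-largest (v3.3) is only ≈ 1.5.

v2.4, ≈ 2.0 s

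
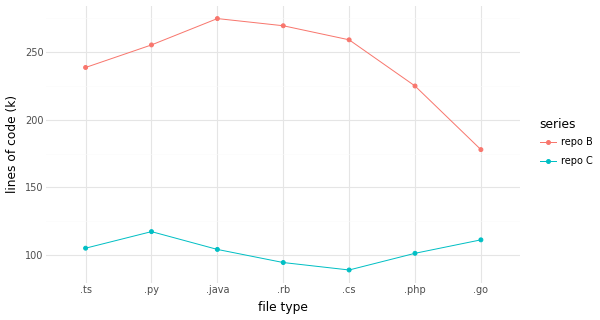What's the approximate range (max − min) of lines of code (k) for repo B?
≈ 100

Max .java ≈ 280, min .go ≈ 180; range ≈ 100.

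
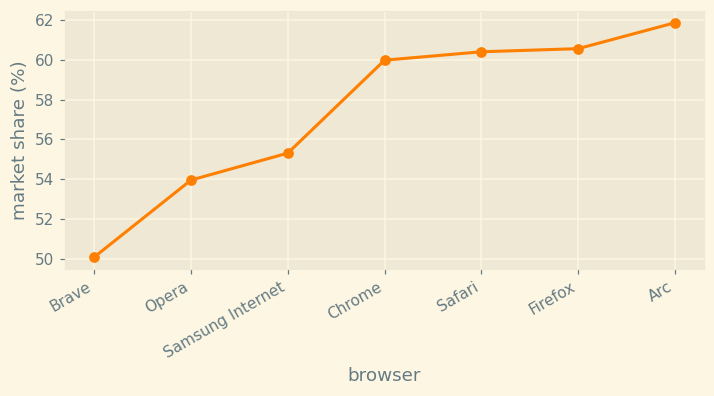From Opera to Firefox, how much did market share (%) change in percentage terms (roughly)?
≈ +13%

Opera ≈ 54, Firefox ≈ 61; (61 − 54) / 54 ≈ +13%.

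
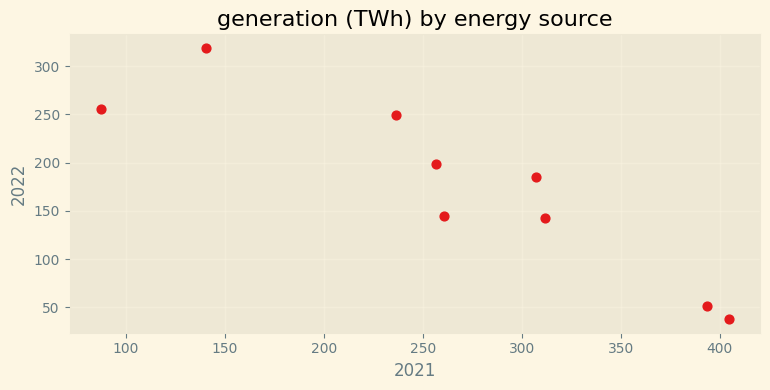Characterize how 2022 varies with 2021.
Points are negatively correlated; strong (|r| ≈ 0.9).

negative, strong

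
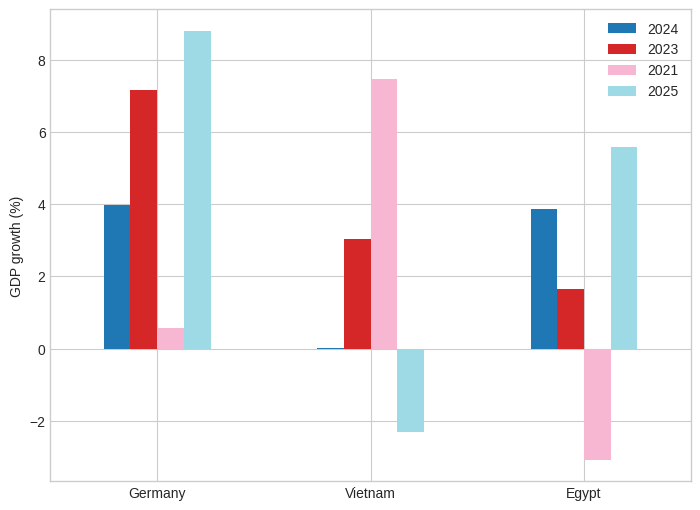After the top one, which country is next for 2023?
Top 3 for 2023: Germany ≈ 7, Vietnam ≈ 3, Egypt ≈ 2.

Vietnam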